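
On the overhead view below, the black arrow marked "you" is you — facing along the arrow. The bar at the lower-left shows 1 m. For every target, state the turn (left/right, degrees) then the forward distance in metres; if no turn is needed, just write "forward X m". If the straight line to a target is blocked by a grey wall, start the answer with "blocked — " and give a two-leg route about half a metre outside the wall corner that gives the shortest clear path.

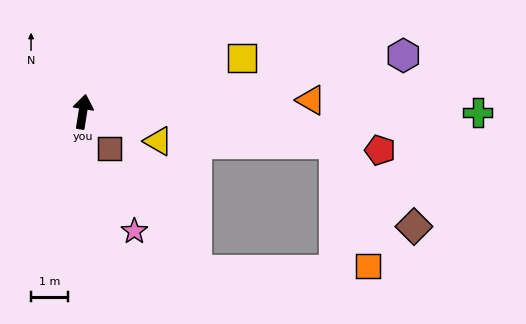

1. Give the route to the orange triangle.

turn right 78°, forward 6.2 m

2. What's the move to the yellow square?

turn right 62°, forward 4.5 m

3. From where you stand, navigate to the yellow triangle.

turn right 102°, forward 2.2 m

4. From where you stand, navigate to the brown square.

turn right 135°, forward 1.2 m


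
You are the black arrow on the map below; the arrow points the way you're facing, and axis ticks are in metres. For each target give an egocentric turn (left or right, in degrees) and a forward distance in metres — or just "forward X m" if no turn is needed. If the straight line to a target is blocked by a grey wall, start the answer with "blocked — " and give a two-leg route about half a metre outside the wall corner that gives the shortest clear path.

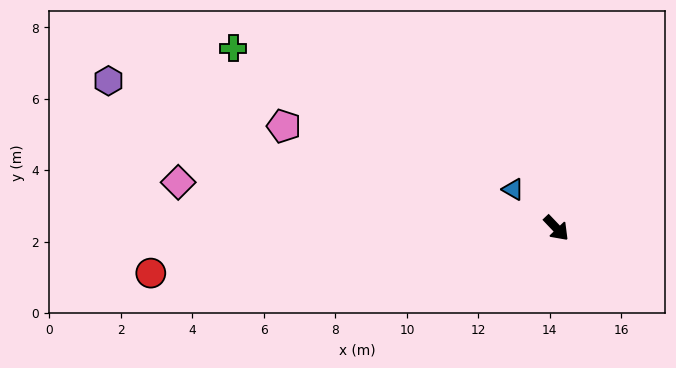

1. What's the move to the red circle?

turn right 127°, forward 11.4 m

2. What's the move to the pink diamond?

turn right 141°, forward 10.7 m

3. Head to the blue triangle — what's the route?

turn right 175°, forward 1.6 m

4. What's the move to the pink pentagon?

turn right 154°, forward 8.1 m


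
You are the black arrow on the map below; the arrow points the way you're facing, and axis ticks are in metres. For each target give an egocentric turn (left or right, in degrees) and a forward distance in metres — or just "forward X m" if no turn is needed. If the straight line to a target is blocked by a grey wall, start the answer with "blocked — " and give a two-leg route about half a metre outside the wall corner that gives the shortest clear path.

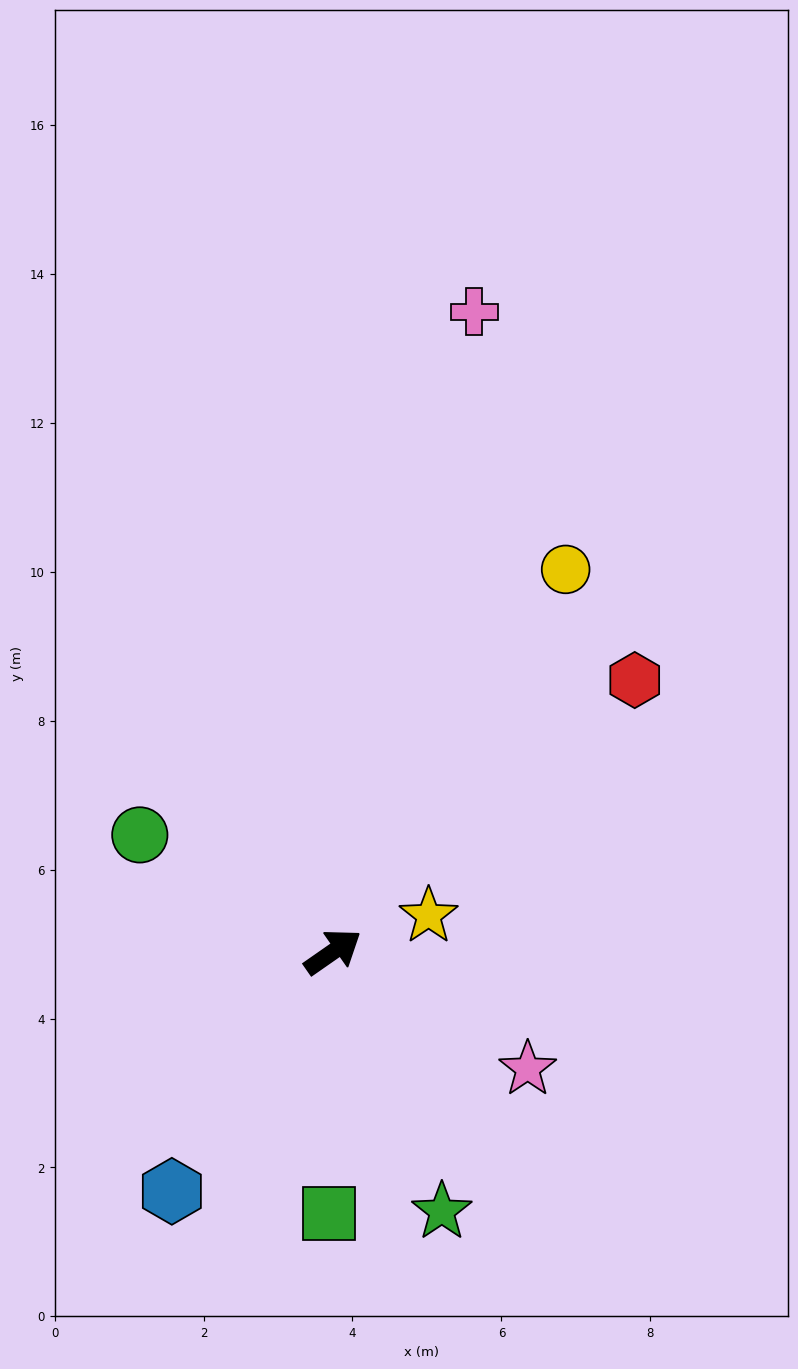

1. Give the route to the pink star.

turn right 66°, forward 3.1 m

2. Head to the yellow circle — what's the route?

turn left 24°, forward 6.0 m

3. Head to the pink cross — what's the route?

turn left 43°, forward 8.8 m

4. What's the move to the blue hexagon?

turn right 159°, forward 3.9 m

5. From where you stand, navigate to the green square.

turn right 126°, forward 3.5 m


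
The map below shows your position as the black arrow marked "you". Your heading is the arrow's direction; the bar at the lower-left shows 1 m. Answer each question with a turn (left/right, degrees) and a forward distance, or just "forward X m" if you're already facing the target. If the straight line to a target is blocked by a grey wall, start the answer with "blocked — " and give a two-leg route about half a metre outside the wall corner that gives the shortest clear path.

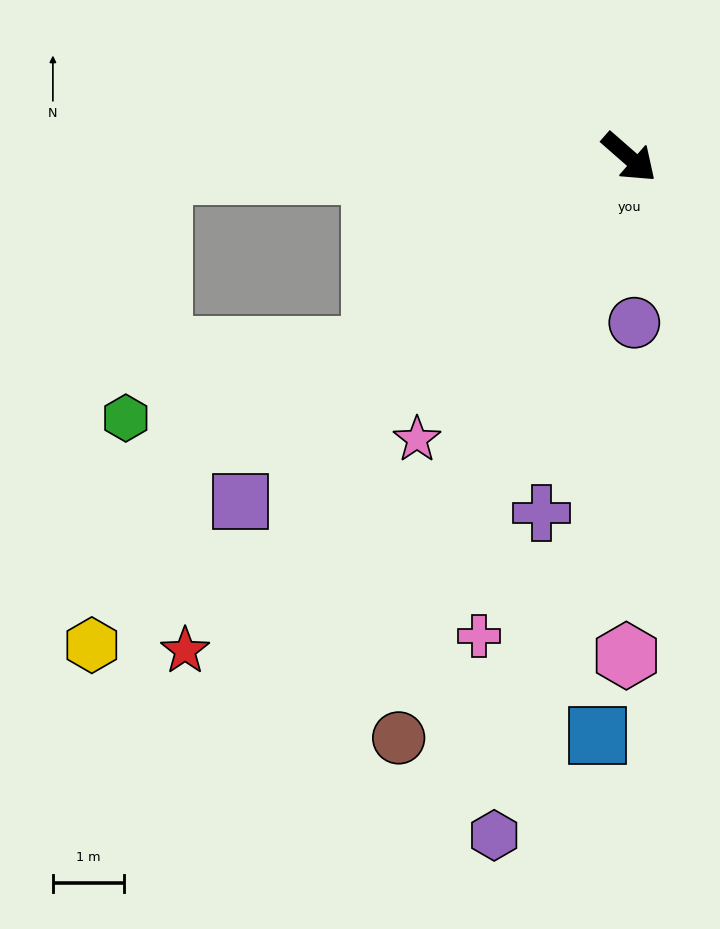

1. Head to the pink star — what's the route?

turn right 86°, forward 5.0 m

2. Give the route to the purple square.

turn right 97°, forward 7.3 m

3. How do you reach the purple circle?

turn right 47°, forward 2.3 m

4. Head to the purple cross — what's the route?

turn right 63°, forward 5.2 m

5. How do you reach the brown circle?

turn right 70°, forward 8.8 m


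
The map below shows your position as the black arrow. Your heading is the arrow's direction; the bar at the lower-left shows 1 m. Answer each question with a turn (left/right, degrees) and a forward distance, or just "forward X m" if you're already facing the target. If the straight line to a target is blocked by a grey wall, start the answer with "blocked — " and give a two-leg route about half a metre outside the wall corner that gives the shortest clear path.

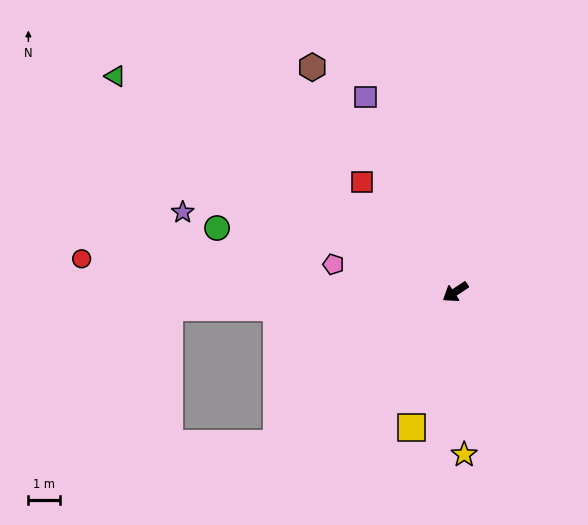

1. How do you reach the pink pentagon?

turn right 46°, forward 3.9 m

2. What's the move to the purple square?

turn right 99°, forward 6.7 m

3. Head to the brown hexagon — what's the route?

turn right 91°, forward 8.3 m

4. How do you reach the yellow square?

turn left 38°, forward 4.5 m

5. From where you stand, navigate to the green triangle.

turn right 66°, forward 12.6 m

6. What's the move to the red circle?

turn right 39°, forward 11.7 m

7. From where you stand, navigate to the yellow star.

turn left 59°, forward 5.1 m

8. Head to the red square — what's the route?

turn right 84°, forward 4.5 m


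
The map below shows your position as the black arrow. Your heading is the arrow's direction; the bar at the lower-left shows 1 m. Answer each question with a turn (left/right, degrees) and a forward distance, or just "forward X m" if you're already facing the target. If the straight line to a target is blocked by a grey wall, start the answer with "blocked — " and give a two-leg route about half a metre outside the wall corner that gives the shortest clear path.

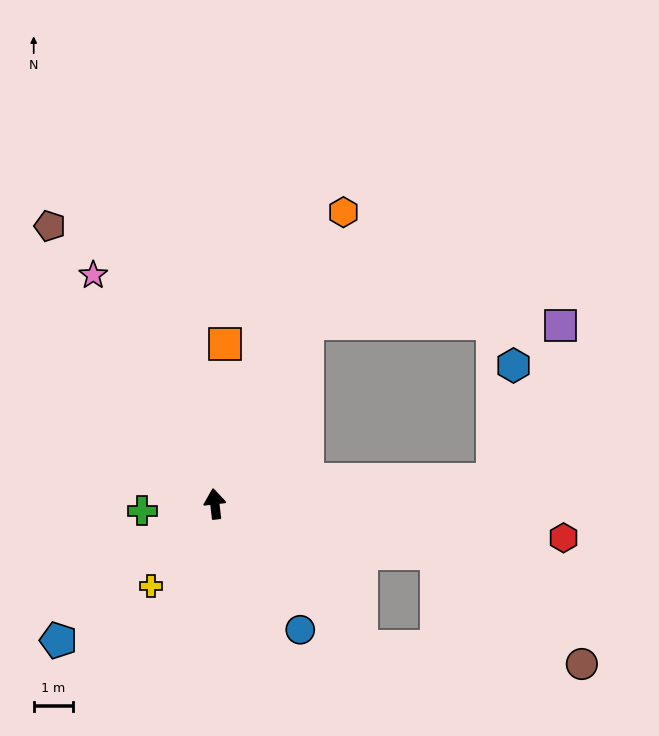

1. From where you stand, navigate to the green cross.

turn left 89°, forward 1.8 m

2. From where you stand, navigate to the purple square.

blocked — turn right 92°, forward 7.1 m, then turn left 62°, forward 4.3 m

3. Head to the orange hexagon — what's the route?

turn right 30°, forward 8.1 m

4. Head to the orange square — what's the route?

turn right 10°, forward 4.1 m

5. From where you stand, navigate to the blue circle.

turn right 152°, forward 3.9 m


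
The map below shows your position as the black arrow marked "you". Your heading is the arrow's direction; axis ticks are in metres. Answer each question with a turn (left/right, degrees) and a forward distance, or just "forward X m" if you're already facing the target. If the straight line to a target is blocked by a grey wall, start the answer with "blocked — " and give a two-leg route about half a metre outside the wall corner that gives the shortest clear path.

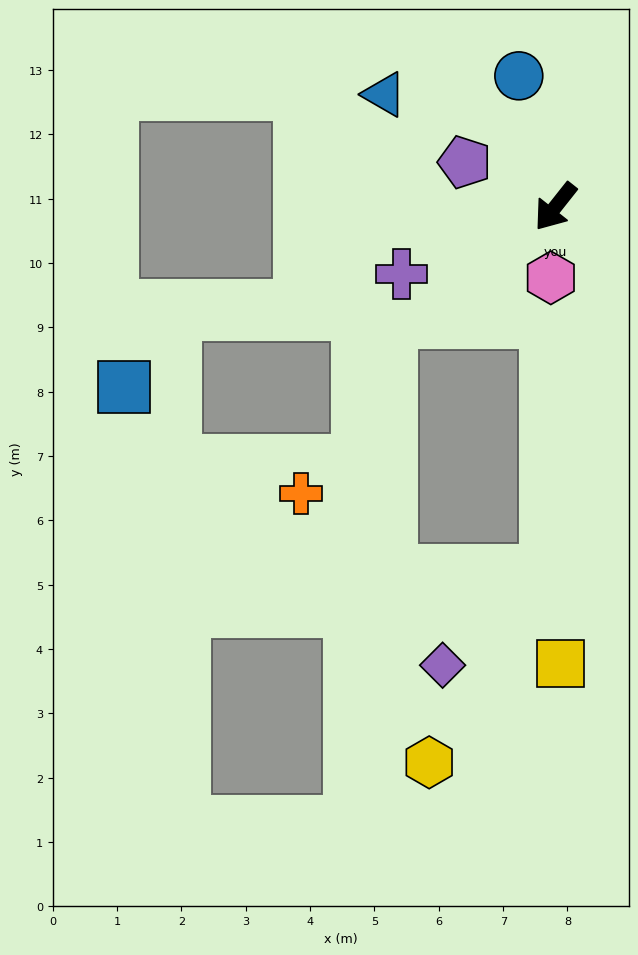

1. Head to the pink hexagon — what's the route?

turn left 35°, forward 1.1 m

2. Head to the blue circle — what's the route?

turn right 126°, forward 2.1 m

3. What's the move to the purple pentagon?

turn right 78°, forward 1.6 m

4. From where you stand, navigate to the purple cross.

turn right 28°, forward 2.6 m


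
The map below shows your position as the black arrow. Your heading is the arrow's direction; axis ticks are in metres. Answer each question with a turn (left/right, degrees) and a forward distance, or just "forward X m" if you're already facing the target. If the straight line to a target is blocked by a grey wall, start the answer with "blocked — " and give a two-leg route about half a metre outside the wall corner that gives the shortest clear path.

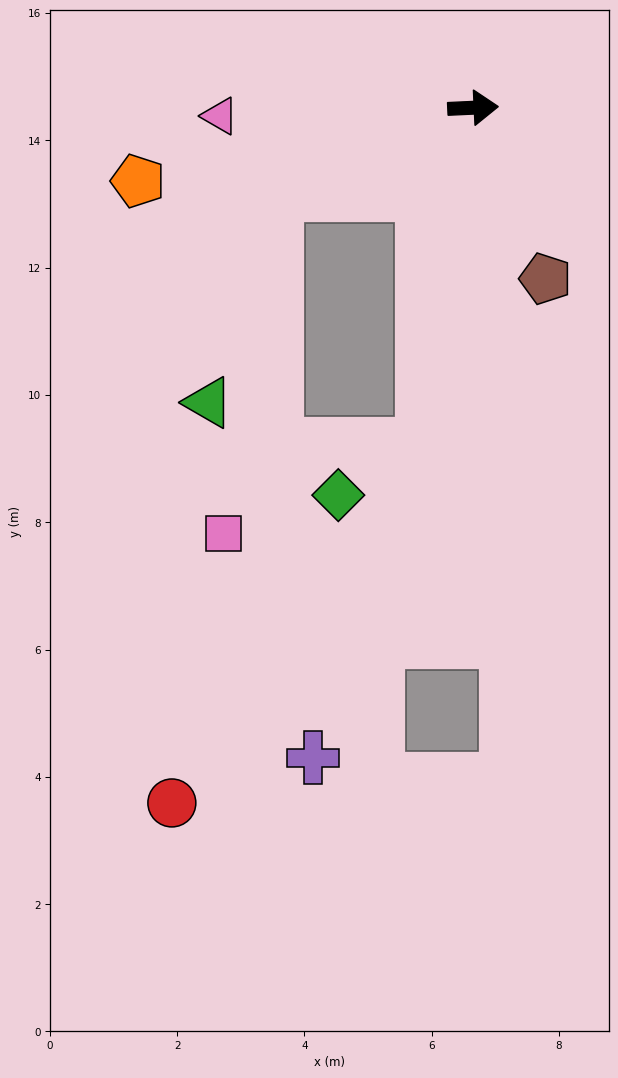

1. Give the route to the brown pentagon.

turn right 70°, forward 2.9 m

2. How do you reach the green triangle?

blocked — turn right 159°, forward 3.4 m, then turn left 48°, forward 3.4 m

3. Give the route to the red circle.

blocked — turn right 101°, forward 5.3 m, then turn right 27°, forward 6.9 m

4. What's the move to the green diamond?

blocked — turn right 101°, forward 5.3 m, then turn right 51°, forward 1.5 m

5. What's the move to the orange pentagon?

turn right 170°, forward 5.4 m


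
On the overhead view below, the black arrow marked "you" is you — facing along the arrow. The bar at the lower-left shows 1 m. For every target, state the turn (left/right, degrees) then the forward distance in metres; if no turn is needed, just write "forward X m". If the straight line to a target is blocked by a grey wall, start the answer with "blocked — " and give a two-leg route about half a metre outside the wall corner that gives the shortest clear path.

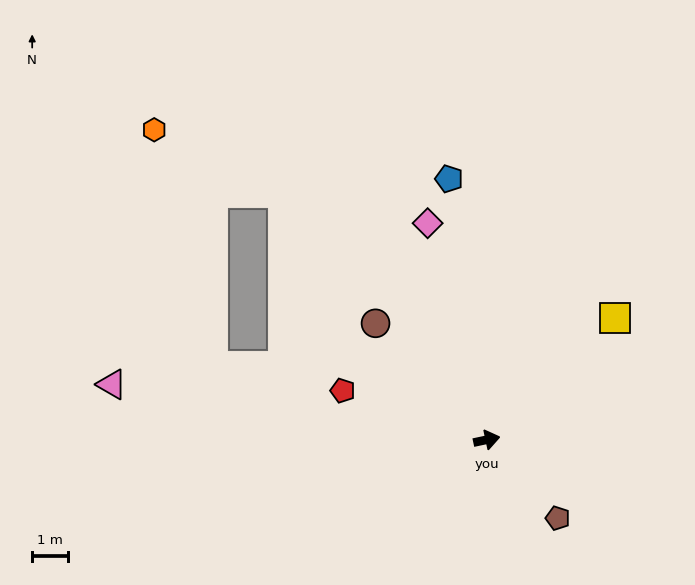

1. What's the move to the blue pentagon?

turn left 86°, forward 7.4 m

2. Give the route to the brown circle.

turn left 122°, forward 4.5 m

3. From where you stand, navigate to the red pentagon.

turn left 149°, forward 4.2 m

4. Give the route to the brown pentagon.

turn right 60°, forward 3.0 m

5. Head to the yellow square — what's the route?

turn left 31°, forward 4.9 m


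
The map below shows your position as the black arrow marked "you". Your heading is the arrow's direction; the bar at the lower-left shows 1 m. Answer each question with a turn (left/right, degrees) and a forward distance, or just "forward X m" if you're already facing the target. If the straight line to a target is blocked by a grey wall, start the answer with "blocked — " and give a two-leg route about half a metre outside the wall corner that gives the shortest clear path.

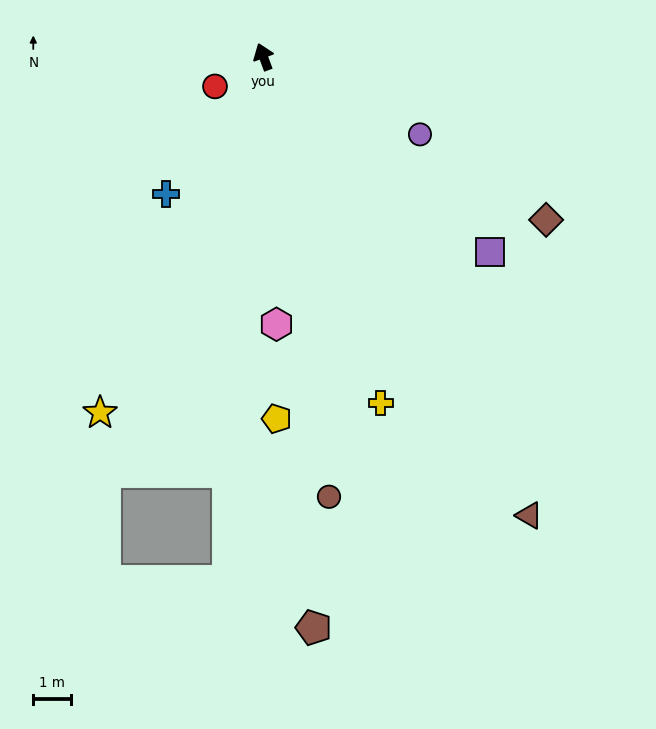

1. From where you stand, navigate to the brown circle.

turn left 168°, forward 11.9 m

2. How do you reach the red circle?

turn left 101°, forward 1.5 m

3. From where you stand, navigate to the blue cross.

turn left 124°, forward 4.5 m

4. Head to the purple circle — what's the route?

turn right 137°, forward 4.7 m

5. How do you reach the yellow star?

turn left 135°, forward 10.5 m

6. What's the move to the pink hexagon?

turn left 162°, forward 7.2 m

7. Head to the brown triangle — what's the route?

turn right 170°, forward 14.2 m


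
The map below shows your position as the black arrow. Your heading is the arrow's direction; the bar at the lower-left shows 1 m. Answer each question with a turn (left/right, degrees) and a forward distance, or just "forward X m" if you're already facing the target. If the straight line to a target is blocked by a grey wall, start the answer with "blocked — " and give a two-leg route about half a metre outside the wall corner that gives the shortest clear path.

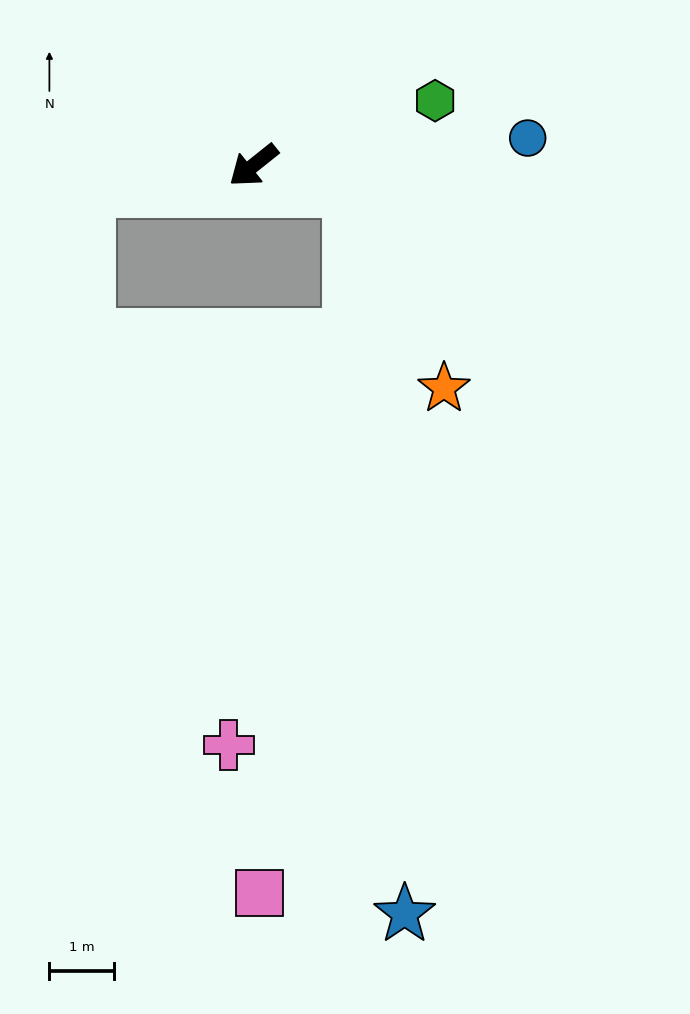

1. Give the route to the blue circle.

turn left 147°, forward 4.3 m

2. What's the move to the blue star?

blocked — turn left 127°, forward 1.5 m, then turn right 71°, forward 11.2 m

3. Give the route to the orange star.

blocked — turn left 127°, forward 1.5 m, then turn right 50°, forward 3.4 m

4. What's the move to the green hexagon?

turn left 161°, forward 3.0 m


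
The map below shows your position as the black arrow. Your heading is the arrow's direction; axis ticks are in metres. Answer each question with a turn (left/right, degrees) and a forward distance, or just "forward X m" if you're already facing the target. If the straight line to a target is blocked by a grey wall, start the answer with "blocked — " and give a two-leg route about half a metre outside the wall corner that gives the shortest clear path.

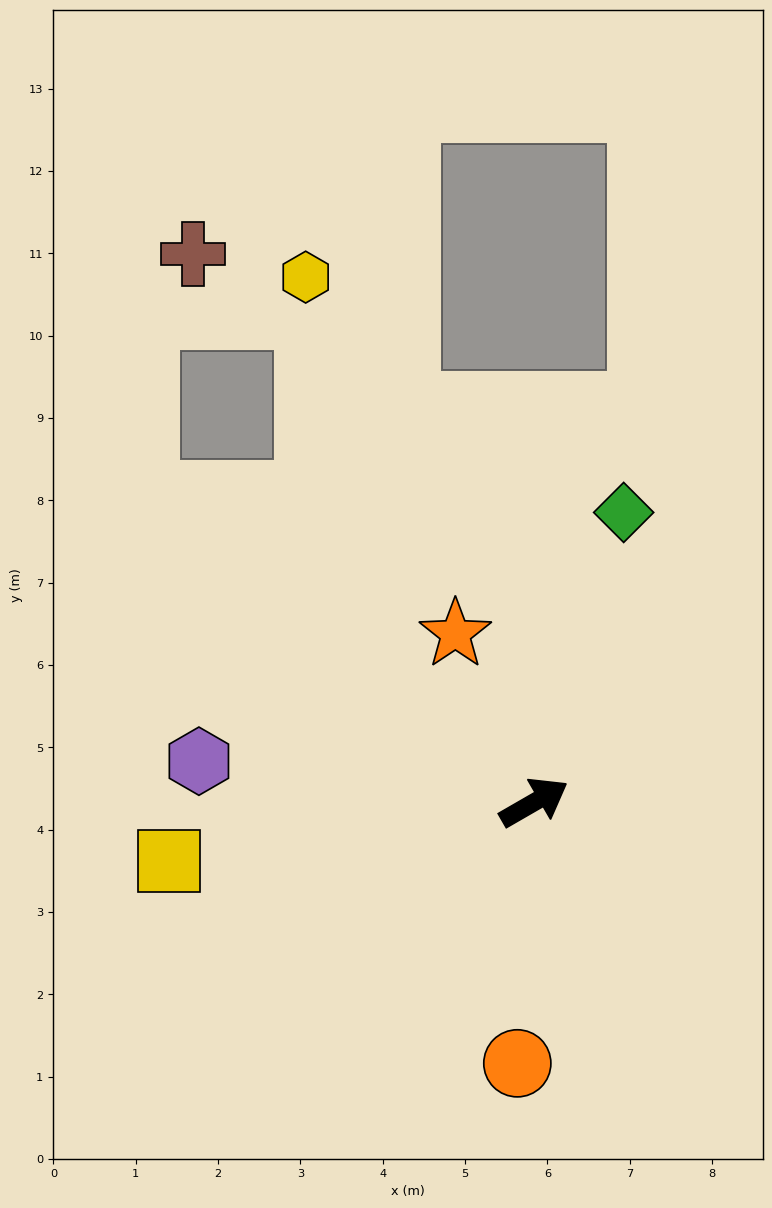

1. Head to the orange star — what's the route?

turn left 85°, forward 2.3 m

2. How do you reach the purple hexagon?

turn left 143°, forward 4.1 m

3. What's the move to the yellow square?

turn left 159°, forward 4.5 m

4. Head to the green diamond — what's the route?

turn left 43°, forward 3.7 m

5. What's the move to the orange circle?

turn right 124°, forward 3.2 m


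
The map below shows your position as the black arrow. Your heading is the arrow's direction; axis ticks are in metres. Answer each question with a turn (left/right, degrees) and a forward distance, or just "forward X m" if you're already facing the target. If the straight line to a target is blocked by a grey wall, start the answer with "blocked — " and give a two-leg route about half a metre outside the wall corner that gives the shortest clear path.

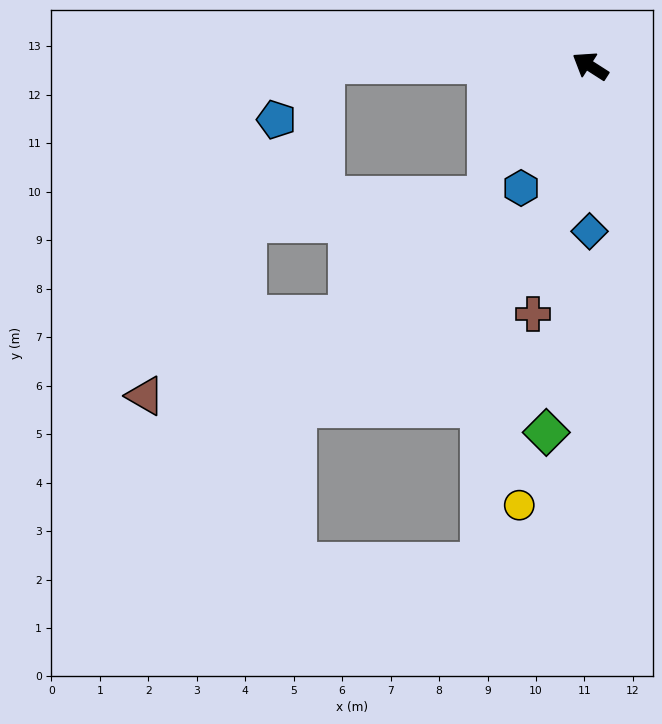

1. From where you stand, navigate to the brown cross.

turn left 110°, forward 5.2 m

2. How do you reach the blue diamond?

turn left 122°, forward 3.4 m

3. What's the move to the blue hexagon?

turn left 93°, forward 2.9 m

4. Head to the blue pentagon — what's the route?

blocked — turn left 32°, forward 5.5 m, then turn left 51°, forward 1.5 m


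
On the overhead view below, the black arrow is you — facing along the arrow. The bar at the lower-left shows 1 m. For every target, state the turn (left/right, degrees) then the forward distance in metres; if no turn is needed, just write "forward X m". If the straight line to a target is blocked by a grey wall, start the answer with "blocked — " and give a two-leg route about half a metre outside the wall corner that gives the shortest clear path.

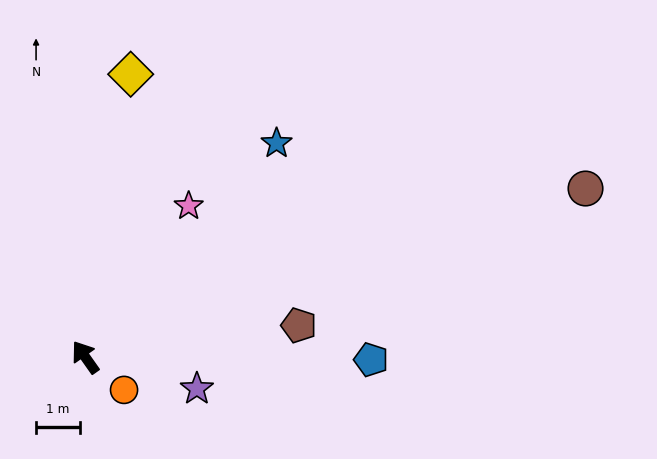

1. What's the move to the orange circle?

turn right 165°, forward 1.2 m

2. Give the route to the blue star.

turn right 77°, forward 6.5 m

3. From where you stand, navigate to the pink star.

turn right 70°, forward 4.2 m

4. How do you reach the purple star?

turn right 141°, forward 2.6 m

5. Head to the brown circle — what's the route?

turn right 107°, forward 12.0 m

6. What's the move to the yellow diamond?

turn right 44°, forward 6.5 m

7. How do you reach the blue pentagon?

turn right 126°, forward 6.5 m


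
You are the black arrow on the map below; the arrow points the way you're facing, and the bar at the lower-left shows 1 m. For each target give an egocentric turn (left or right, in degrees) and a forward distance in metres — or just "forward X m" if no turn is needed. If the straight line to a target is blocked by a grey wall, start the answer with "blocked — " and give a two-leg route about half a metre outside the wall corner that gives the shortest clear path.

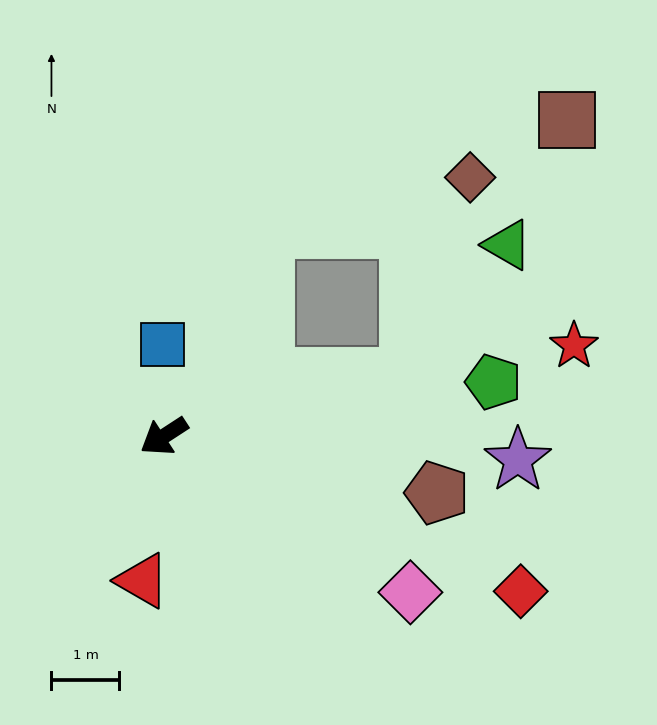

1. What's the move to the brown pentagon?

turn left 135°, forward 4.1 m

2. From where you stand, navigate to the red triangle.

turn left 49°, forward 2.1 m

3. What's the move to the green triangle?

blocked — turn left 161°, forward 3.7 m, then turn left 39°, forward 2.4 m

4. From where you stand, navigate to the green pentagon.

turn left 156°, forward 4.9 m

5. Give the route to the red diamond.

turn left 123°, forward 5.7 m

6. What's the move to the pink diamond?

turn left 115°, forward 4.3 m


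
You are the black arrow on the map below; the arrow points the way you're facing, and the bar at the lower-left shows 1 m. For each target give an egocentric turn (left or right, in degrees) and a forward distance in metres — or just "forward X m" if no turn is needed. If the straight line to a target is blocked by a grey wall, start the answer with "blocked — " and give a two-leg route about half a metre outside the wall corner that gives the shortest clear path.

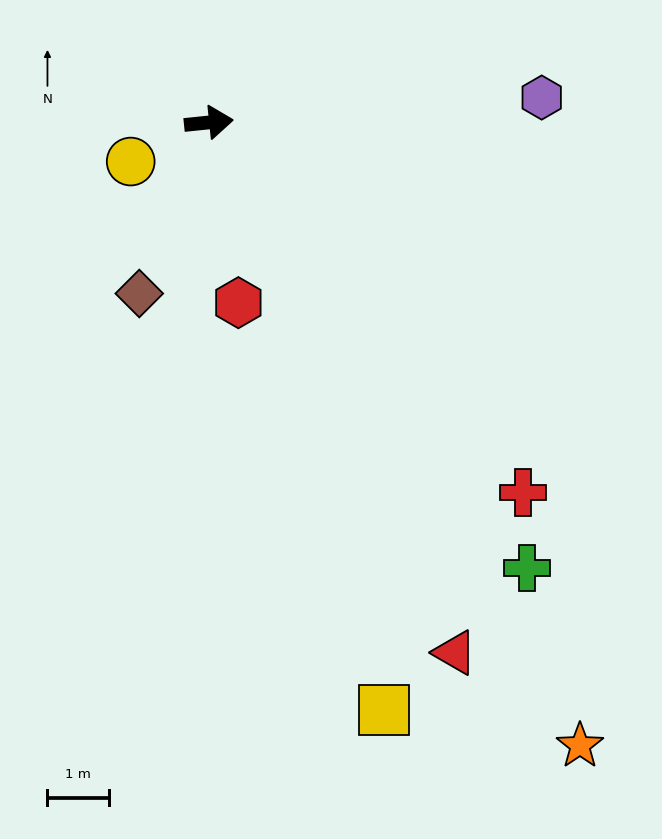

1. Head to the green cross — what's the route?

turn right 60°, forward 8.9 m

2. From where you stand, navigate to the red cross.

turn right 56°, forward 7.9 m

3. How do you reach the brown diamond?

turn right 118°, forward 3.0 m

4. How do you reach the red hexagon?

turn right 87°, forward 3.0 m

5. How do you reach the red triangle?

turn right 71°, forward 9.5 m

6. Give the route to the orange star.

turn right 65°, forward 11.8 m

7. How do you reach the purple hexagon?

forward 5.4 m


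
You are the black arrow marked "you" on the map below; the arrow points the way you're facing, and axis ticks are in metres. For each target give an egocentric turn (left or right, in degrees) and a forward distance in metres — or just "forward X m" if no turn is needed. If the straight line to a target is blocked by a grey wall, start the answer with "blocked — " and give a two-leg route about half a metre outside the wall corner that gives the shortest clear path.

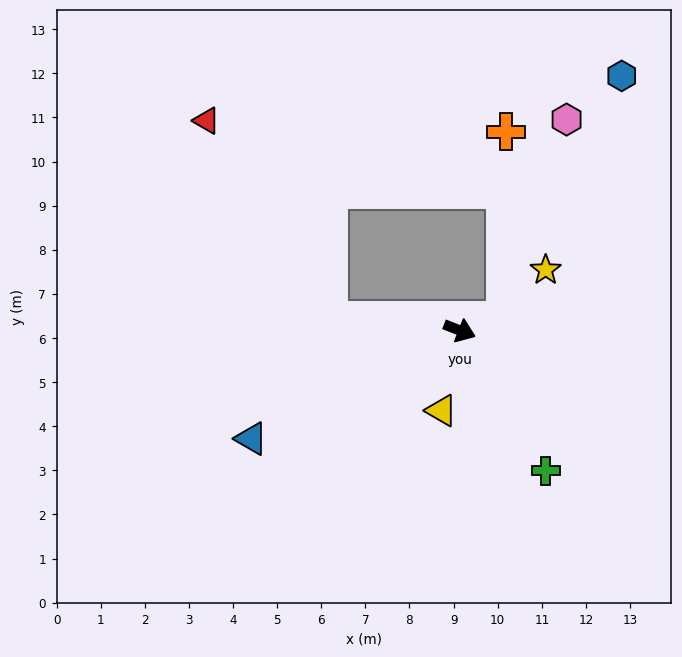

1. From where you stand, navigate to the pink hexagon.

blocked — turn left 35°, forward 1.1 m, then turn left 59°, forward 4.7 m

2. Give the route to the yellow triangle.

turn right 81°, forward 1.9 m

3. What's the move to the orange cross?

blocked — turn left 35°, forward 1.1 m, then turn left 76°, forward 4.3 m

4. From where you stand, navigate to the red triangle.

blocked — turn right 163°, forward 3.0 m, then turn right 54°, forward 5.3 m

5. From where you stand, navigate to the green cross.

turn right 37°, forward 3.7 m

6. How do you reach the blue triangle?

turn right 131°, forward 5.3 m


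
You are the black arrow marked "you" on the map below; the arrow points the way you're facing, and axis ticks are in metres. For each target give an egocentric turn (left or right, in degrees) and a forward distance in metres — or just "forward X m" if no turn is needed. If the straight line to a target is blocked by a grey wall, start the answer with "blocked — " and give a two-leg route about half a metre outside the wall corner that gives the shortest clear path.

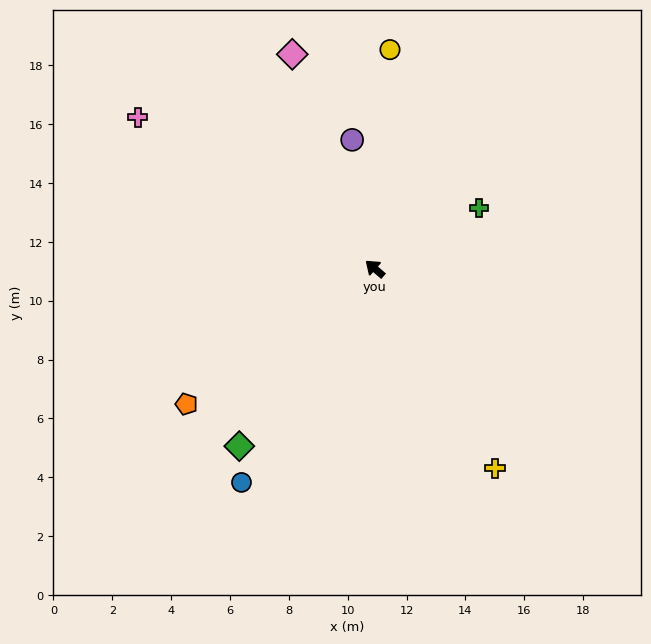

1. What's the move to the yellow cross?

turn left 162°, forward 7.9 m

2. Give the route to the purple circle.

turn right 39°, forward 4.4 m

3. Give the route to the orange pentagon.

turn left 77°, forward 7.9 m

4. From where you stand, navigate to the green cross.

turn right 109°, forward 4.1 m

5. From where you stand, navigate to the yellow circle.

turn right 53°, forward 7.5 m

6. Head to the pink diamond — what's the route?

turn right 28°, forward 7.8 m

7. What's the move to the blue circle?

turn left 99°, forward 8.6 m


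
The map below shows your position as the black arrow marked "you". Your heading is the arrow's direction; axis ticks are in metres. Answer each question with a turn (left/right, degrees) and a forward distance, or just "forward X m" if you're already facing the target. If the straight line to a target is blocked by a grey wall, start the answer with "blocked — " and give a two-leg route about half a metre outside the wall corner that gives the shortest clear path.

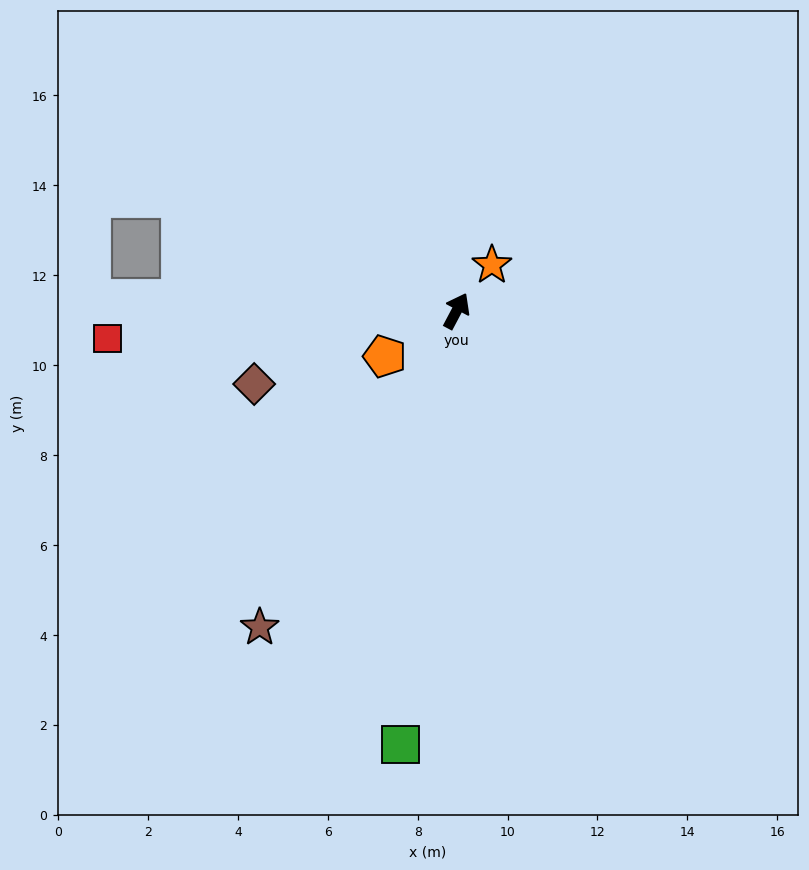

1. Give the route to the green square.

turn right 159°, forward 9.7 m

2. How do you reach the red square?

turn left 122°, forward 7.8 m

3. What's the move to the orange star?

turn right 10°, forward 1.3 m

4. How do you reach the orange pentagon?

turn left 150°, forward 1.9 m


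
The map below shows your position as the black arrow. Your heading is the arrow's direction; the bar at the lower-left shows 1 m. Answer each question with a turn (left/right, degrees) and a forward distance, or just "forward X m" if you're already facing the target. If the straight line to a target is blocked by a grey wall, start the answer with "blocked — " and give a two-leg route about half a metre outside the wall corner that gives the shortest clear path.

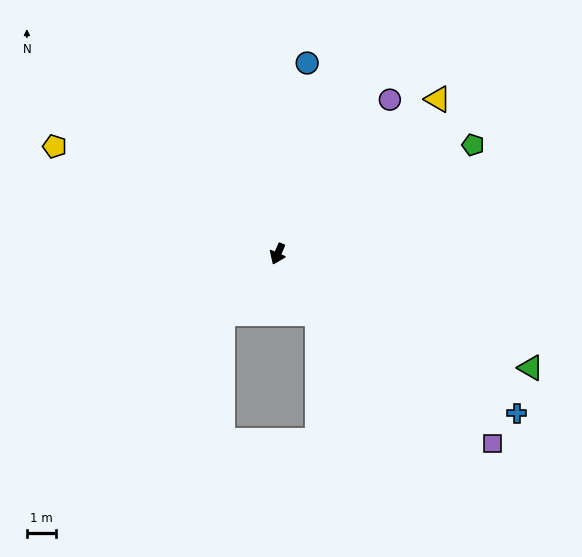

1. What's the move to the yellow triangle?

turn left 158°, forward 7.6 m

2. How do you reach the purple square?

turn left 72°, forward 9.8 m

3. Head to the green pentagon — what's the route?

turn left 143°, forward 7.7 m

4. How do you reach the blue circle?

turn right 165°, forward 6.6 m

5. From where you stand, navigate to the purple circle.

turn left 168°, forward 6.5 m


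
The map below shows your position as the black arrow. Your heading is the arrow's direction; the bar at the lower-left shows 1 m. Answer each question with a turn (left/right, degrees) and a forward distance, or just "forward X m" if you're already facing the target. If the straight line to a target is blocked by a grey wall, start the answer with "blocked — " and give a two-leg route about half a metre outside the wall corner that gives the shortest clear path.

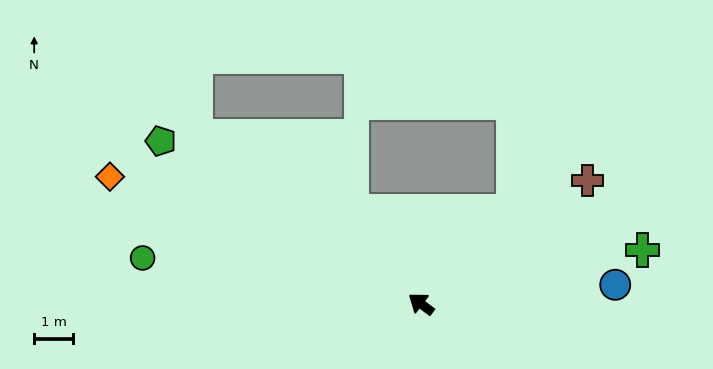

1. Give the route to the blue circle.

turn right 137°, forward 5.0 m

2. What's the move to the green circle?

turn left 28°, forward 7.2 m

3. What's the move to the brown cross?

turn right 106°, forward 5.3 m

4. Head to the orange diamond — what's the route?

turn left 15°, forward 8.6 m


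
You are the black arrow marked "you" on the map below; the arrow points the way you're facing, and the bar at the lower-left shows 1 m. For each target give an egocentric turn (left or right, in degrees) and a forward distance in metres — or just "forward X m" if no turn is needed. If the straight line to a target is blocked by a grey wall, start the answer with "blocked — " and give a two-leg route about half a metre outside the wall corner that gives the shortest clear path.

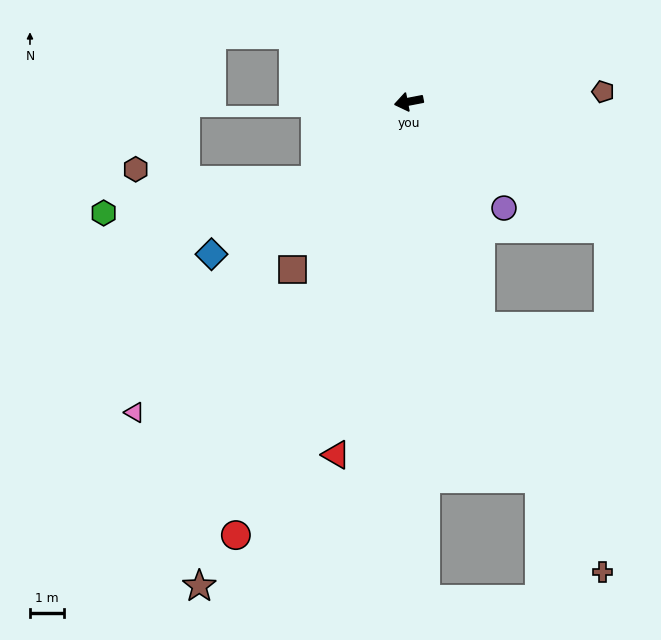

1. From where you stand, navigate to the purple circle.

turn left 121°, forward 4.2 m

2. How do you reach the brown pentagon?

turn left 172°, forward 5.8 m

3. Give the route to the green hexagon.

blocked — turn left 29°, forward 3.6 m, then turn right 31°, forward 6.4 m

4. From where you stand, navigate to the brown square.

turn left 44°, forward 6.1 m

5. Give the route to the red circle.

turn left 57°, forward 13.9 m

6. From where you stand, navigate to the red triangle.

turn left 67°, forward 10.7 m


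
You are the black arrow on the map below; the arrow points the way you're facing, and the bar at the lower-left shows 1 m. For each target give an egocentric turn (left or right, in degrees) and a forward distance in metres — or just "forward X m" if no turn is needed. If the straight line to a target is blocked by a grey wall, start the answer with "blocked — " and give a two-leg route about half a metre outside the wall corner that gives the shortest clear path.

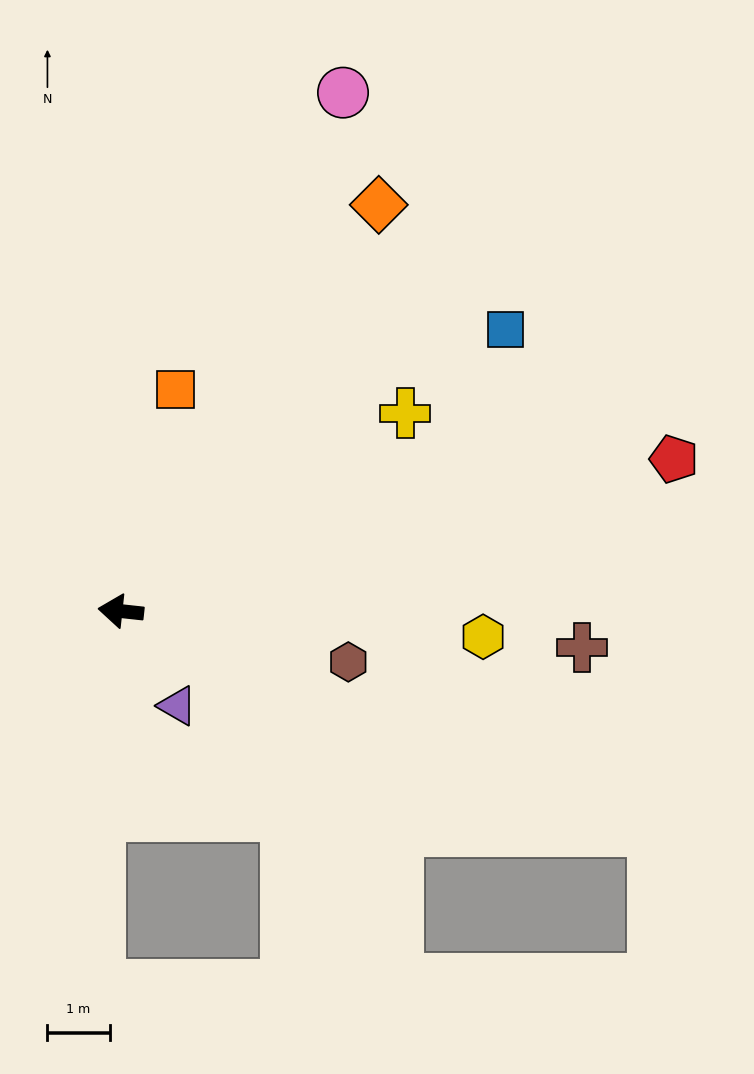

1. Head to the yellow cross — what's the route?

turn right 139°, forward 5.6 m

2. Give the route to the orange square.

turn right 98°, forward 3.7 m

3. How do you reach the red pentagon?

turn right 158°, forward 9.2 m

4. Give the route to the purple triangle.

turn left 127°, forward 1.8 m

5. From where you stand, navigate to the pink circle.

turn right 107°, forward 9.1 m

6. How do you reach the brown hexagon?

turn left 174°, forward 3.7 m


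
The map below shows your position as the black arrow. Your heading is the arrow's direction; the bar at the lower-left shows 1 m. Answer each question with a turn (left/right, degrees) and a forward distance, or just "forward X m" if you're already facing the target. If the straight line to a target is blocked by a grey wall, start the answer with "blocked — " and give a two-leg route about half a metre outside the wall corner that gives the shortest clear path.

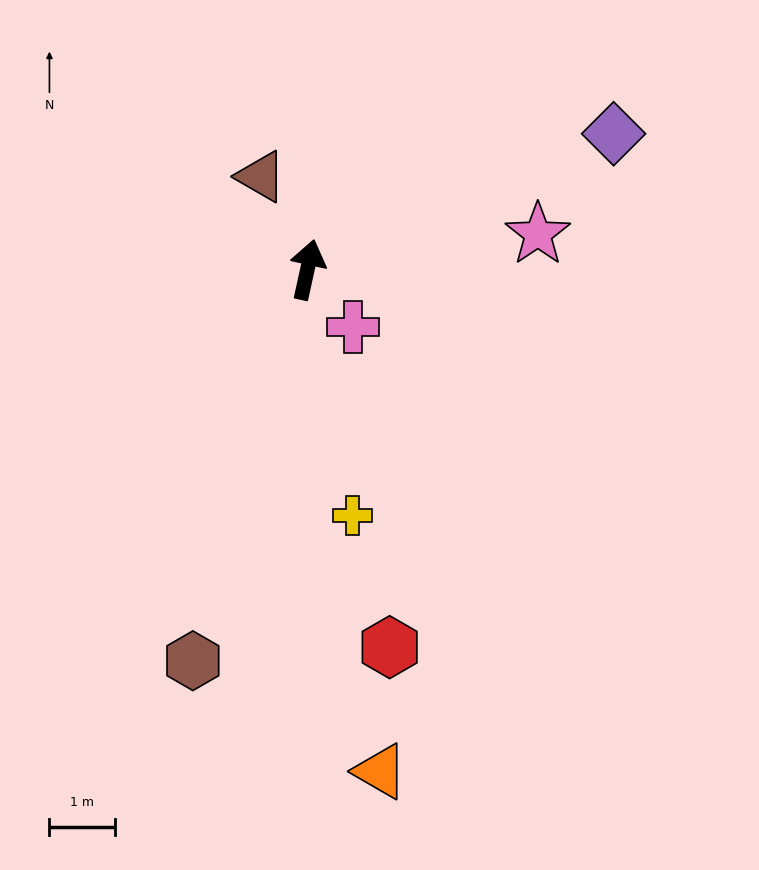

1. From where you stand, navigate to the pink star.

turn right 69°, forward 3.5 m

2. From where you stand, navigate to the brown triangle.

turn left 39°, forward 1.6 m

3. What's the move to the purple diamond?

turn right 54°, forward 5.1 m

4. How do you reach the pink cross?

turn right 129°, forward 1.1 m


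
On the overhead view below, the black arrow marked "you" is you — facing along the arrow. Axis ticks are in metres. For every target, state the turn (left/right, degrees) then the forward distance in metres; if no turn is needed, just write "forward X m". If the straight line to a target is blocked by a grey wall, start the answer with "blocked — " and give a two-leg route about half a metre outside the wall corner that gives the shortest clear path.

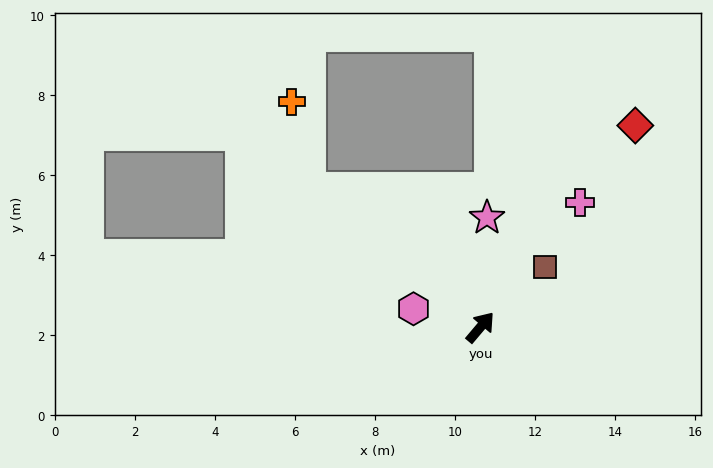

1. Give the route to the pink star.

turn left 37°, forward 2.7 m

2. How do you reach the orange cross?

blocked — turn left 91°, forward 5.5 m, then turn right 40°, forward 2.2 m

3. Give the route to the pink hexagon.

turn left 115°, forward 1.7 m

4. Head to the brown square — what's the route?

turn right 7°, forward 2.2 m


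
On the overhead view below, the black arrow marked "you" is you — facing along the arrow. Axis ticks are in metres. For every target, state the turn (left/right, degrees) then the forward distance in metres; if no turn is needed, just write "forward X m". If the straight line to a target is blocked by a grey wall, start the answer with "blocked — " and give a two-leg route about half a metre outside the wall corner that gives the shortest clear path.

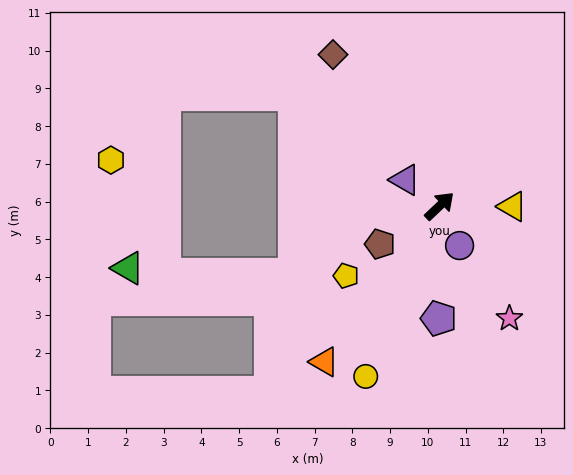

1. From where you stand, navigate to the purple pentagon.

turn right 134°, forward 3.0 m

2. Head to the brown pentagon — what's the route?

turn left 169°, forward 1.9 m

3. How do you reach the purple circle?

turn right 107°, forward 1.2 m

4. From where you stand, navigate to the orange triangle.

turn right 170°, forward 5.1 m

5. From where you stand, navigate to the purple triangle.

turn left 99°, forward 1.1 m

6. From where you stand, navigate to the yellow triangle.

turn right 44°, forward 1.9 m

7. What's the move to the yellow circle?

turn right 157°, forward 4.9 m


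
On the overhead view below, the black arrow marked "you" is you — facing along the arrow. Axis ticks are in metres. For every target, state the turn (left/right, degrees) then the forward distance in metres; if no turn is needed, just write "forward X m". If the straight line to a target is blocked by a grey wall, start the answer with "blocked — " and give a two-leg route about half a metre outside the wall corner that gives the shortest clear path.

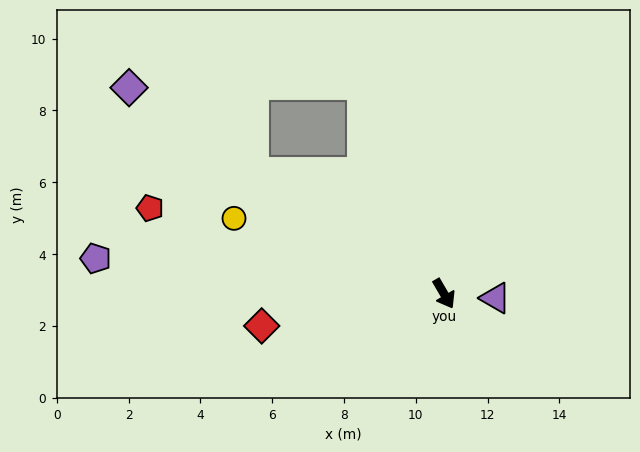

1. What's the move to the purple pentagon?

turn right 126°, forward 9.8 m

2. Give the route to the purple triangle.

turn left 55°, forward 1.4 m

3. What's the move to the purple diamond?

turn right 153°, forward 10.5 m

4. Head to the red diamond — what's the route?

turn right 110°, forward 5.2 m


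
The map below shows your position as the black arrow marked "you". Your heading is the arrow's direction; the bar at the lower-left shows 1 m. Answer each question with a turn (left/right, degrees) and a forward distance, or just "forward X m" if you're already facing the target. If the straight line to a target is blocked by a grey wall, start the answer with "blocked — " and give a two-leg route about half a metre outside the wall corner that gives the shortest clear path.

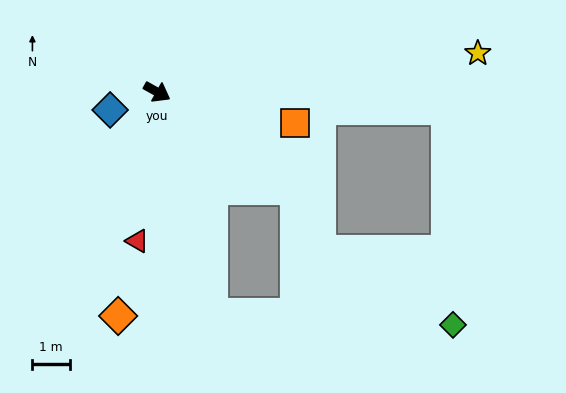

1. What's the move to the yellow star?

turn left 36°, forward 8.6 m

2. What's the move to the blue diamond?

turn right 130°, forward 1.3 m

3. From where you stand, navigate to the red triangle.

turn right 68°, forward 4.0 m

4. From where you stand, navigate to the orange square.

turn left 16°, forward 3.7 m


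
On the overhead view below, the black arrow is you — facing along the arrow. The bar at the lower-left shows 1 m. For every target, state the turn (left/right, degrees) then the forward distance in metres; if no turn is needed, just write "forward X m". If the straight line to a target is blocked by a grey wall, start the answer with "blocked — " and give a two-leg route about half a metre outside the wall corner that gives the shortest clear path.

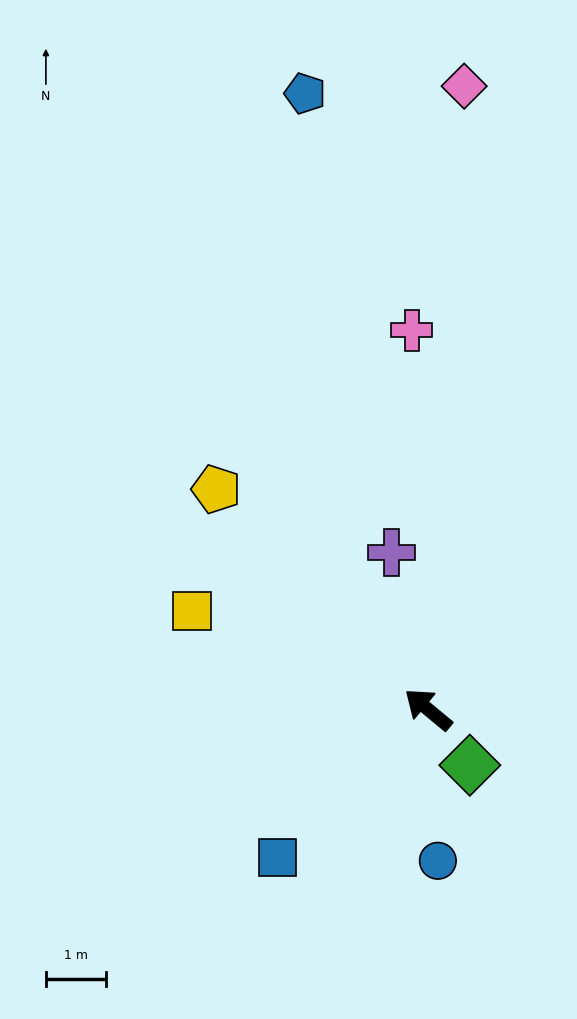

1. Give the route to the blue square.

turn left 84°, forward 3.5 m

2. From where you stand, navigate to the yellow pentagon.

turn right 6°, forward 5.1 m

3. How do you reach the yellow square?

turn left 17°, forward 4.3 m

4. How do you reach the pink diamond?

turn right 54°, forward 10.4 m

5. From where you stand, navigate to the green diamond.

turn left 166°, forward 1.2 m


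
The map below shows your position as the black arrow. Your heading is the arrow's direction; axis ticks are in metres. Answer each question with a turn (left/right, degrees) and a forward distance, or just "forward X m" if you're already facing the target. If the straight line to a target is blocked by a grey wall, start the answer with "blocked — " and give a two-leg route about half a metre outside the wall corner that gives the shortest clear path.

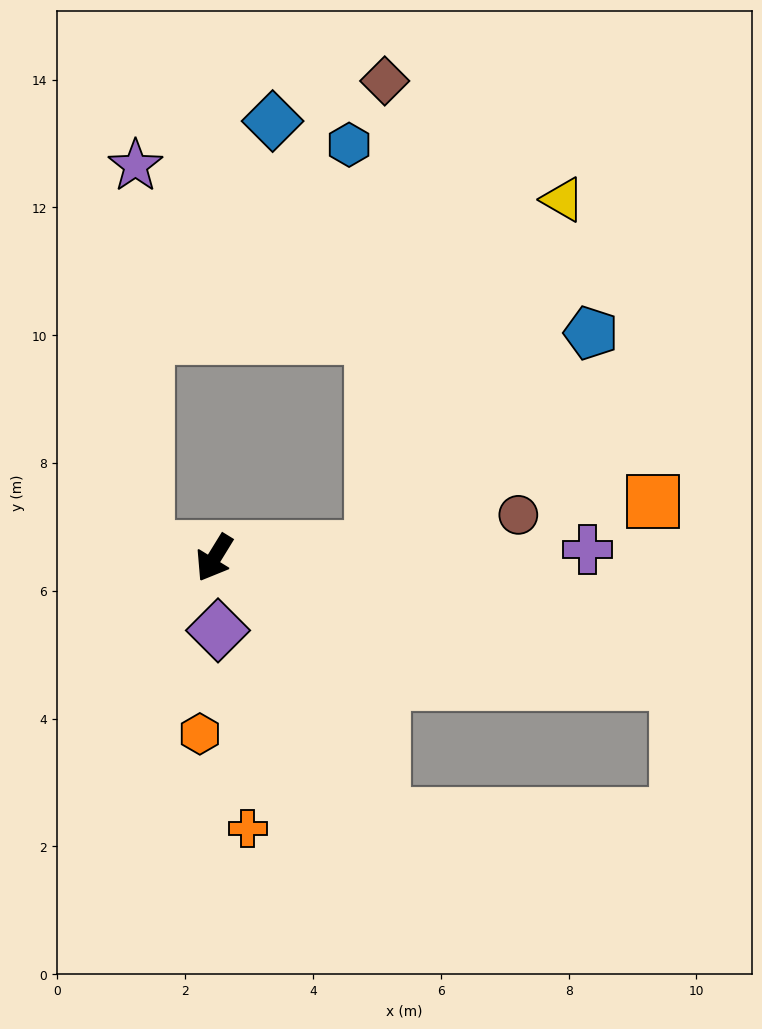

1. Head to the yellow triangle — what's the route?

blocked — turn left 125°, forward 2.5 m, then turn left 58°, forward 6.2 m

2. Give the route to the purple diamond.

turn left 34°, forward 1.1 m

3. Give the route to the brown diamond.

blocked — turn left 125°, forward 2.5 m, then turn left 85°, forward 7.3 m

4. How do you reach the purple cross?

turn left 123°, forward 5.8 m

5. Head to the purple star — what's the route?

blocked — turn right 67°, forward 1.1 m, then turn right 80°, forward 6.0 m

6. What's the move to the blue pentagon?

blocked — turn left 125°, forward 2.5 m, then turn left 41°, forward 4.8 m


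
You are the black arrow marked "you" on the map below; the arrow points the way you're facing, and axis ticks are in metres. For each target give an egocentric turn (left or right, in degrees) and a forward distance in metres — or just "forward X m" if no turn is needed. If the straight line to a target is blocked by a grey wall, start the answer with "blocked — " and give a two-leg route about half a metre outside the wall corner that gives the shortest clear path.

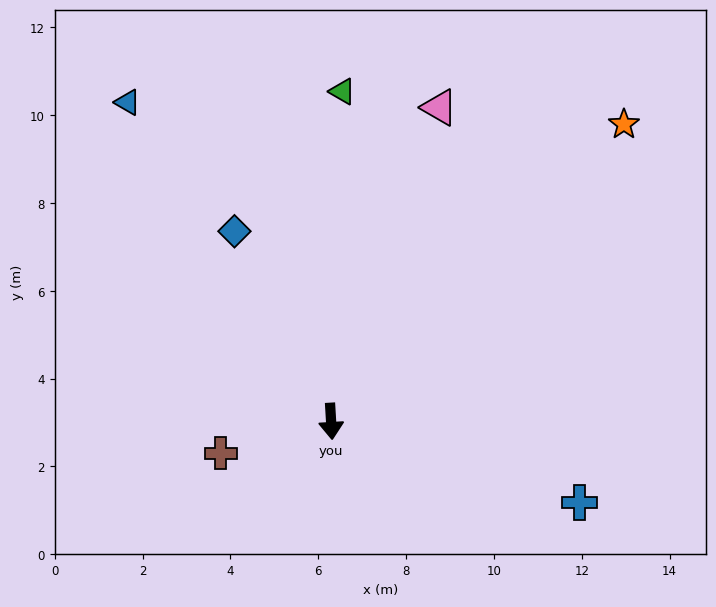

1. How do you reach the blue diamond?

turn right 156°, forward 4.9 m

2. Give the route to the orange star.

turn left 132°, forward 9.5 m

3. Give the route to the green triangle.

turn left 175°, forward 7.5 m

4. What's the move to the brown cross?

turn right 77°, forward 2.6 m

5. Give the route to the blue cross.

turn left 69°, forward 6.0 m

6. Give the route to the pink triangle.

turn left 158°, forward 7.6 m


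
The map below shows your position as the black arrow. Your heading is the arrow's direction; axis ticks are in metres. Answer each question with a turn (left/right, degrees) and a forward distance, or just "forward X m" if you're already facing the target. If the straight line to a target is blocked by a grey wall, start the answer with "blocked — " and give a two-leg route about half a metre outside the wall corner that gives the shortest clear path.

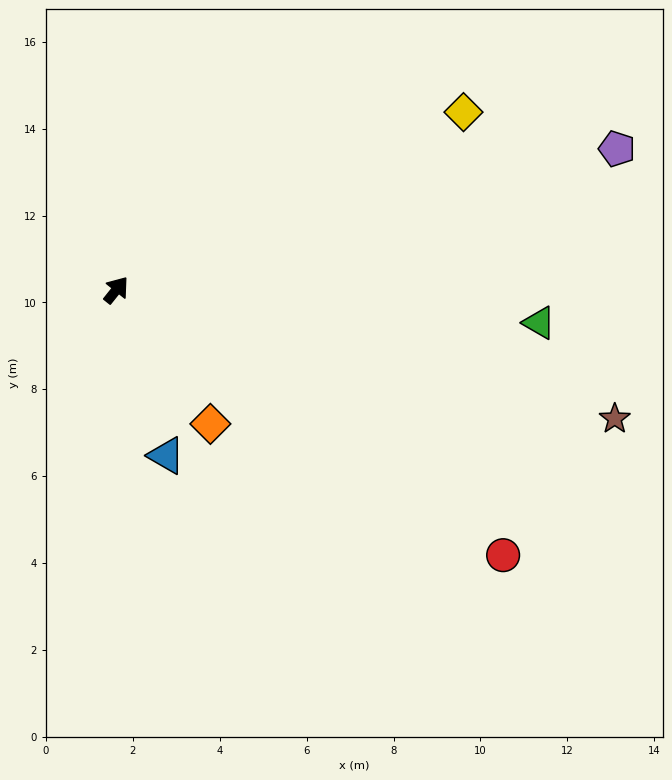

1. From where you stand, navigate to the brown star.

turn right 66°, forward 11.9 m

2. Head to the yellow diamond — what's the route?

turn right 24°, forward 9.0 m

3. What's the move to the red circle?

turn right 86°, forward 10.8 m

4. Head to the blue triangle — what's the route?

turn right 125°, forward 4.0 m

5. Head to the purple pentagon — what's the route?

turn right 36°, forward 12.0 m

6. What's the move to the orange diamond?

turn right 106°, forward 3.8 m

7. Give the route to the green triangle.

turn right 56°, forward 9.8 m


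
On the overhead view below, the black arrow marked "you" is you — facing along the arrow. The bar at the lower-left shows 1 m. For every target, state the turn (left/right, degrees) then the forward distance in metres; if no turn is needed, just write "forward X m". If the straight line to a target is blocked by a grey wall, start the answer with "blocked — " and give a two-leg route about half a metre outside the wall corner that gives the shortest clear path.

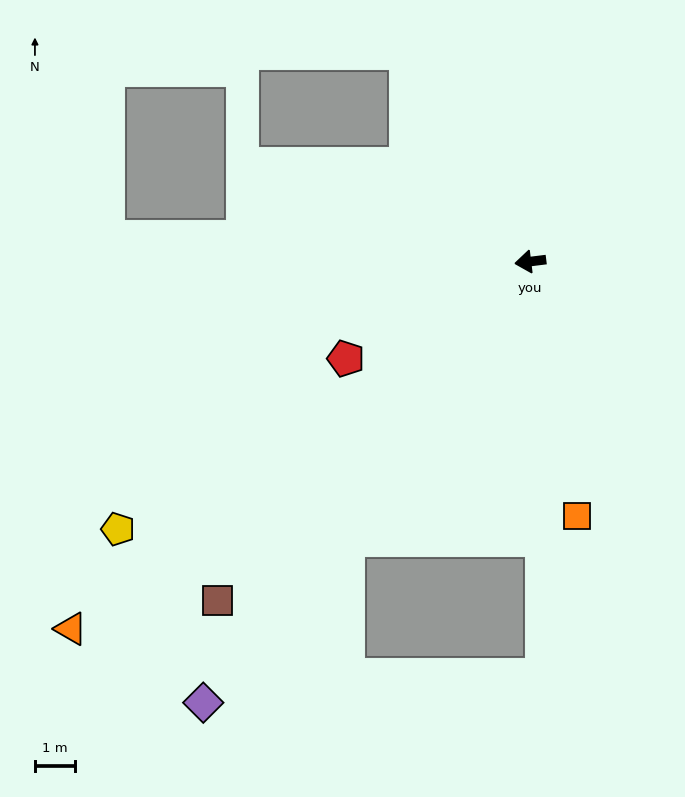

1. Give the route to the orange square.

turn left 93°, forward 6.4 m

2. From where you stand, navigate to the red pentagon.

turn left 21°, forward 5.1 m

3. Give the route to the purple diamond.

turn left 46°, forward 13.5 m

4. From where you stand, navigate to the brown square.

turn left 40°, forward 11.4 m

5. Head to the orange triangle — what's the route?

turn left 32°, forward 14.5 m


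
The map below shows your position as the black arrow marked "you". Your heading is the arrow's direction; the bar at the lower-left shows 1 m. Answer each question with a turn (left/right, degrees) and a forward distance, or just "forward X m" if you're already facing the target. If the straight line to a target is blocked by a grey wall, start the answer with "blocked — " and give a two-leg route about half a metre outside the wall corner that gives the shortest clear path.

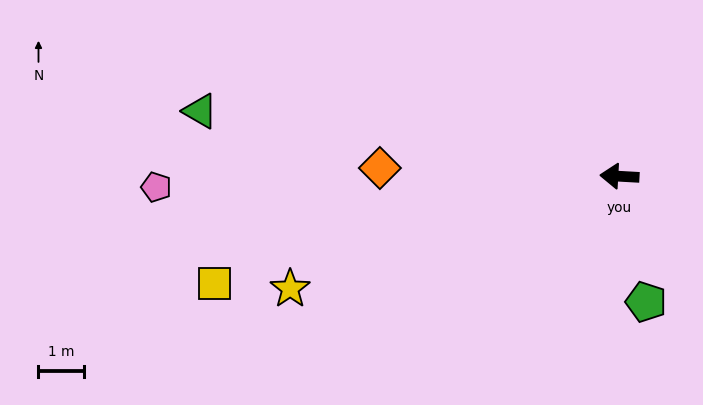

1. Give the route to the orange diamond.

forward 5.2 m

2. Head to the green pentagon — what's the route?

turn left 105°, forward 2.8 m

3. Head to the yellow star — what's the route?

turn left 22°, forward 7.6 m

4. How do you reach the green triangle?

turn right 6°, forward 9.2 m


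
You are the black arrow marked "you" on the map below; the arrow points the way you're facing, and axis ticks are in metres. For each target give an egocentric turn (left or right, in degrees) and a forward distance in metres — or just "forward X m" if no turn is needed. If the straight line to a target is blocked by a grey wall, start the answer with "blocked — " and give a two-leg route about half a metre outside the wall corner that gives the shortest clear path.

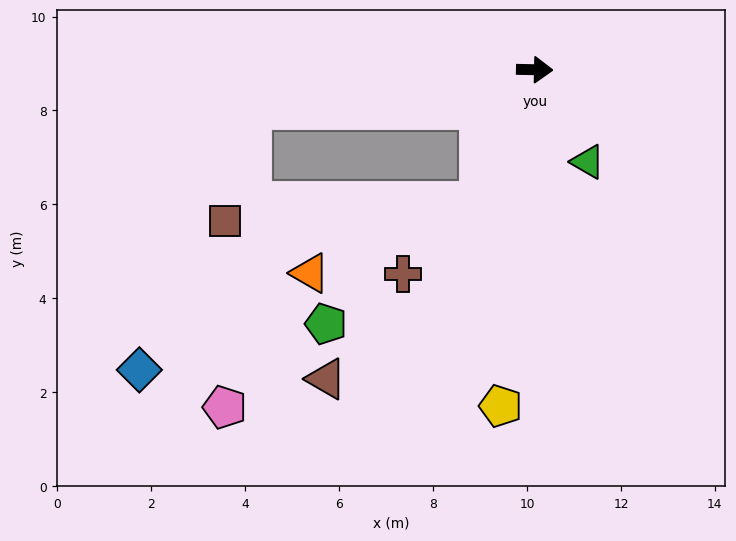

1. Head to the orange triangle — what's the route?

blocked — turn right 112°, forward 3.0 m, then turn right 44°, forward 3.9 m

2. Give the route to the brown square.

blocked — turn right 112°, forward 3.0 m, then turn right 62°, forward 5.4 m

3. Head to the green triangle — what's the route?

turn right 59°, forward 2.3 m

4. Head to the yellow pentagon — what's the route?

turn right 95°, forward 7.2 m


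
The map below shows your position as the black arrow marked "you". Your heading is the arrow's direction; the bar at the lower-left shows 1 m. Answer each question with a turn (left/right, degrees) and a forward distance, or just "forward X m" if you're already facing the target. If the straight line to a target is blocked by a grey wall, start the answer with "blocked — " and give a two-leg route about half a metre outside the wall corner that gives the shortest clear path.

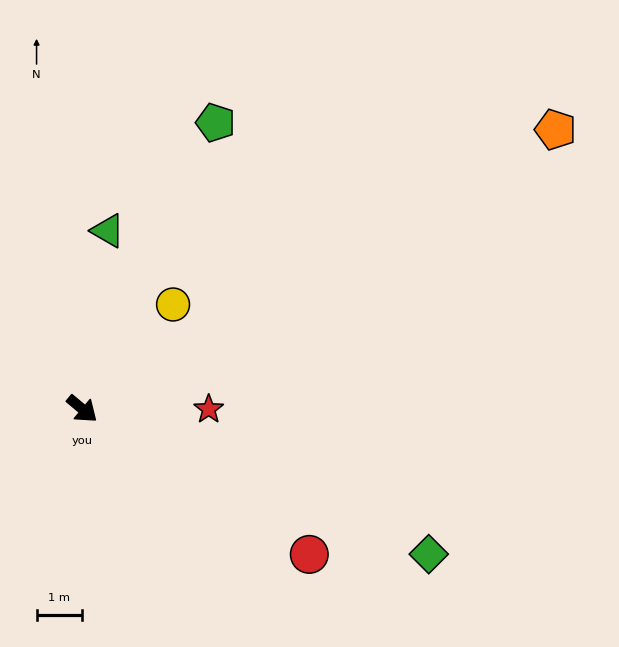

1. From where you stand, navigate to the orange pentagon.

turn left 70°, forward 12.0 m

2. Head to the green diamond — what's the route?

turn left 17°, forward 8.2 m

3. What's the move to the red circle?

turn left 7°, forward 5.9 m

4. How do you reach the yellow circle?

turn left 89°, forward 3.0 m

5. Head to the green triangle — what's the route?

turn left 122°, forward 3.9 m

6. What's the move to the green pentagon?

turn left 105°, forward 6.9 m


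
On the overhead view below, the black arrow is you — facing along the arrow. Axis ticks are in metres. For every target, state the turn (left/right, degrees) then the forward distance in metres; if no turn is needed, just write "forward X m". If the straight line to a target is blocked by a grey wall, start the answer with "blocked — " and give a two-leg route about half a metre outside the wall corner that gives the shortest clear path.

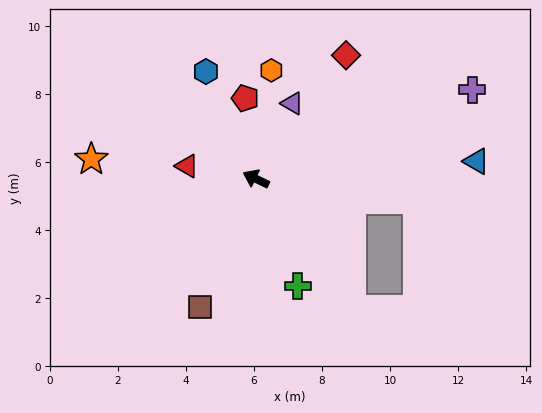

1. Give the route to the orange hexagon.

turn right 72°, forward 3.2 m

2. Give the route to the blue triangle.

turn right 150°, forward 6.5 m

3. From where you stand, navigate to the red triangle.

turn left 15°, forward 2.1 m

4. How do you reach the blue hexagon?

turn right 39°, forward 3.5 m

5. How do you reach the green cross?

turn left 137°, forward 3.4 m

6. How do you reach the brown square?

turn left 92°, forward 4.1 m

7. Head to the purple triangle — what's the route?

turn right 90°, forward 2.5 m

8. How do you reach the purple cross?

turn right 132°, forward 6.9 m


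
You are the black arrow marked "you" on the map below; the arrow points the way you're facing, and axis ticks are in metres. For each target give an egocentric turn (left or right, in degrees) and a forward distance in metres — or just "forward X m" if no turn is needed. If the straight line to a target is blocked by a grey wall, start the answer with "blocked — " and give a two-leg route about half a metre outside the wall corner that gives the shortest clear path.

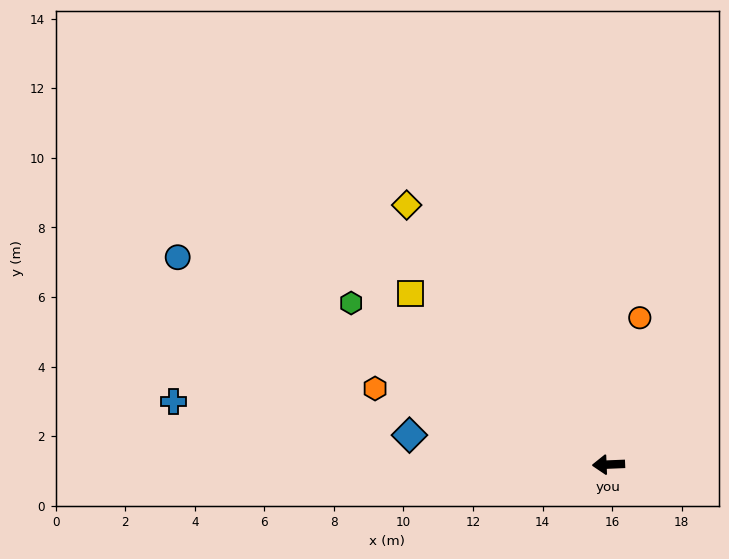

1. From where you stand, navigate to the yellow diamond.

turn right 55°, forward 9.4 m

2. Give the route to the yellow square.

turn right 43°, forward 7.5 m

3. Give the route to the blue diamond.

turn right 11°, forward 5.8 m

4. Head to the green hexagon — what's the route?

turn right 34°, forward 8.7 m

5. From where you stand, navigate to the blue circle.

turn right 28°, forward 13.7 m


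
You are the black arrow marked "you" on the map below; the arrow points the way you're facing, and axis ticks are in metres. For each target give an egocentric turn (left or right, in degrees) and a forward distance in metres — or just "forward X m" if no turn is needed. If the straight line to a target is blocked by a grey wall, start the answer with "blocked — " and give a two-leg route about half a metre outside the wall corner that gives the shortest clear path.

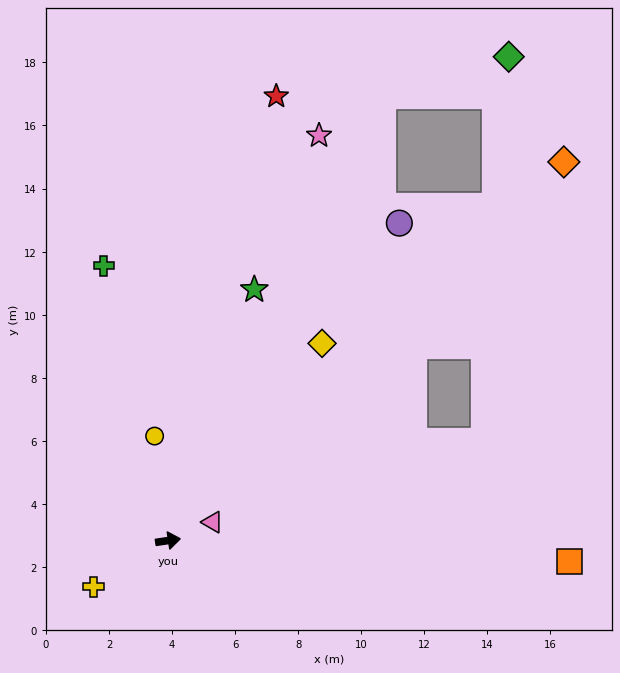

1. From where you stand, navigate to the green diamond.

blocked — turn left 37°, forward 14.8 m, then turn left 39°, forward 4.8 m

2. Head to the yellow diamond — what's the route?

turn left 44°, forward 7.9 m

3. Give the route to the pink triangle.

turn left 14°, forward 1.5 m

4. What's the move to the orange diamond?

turn left 35°, forward 17.4 m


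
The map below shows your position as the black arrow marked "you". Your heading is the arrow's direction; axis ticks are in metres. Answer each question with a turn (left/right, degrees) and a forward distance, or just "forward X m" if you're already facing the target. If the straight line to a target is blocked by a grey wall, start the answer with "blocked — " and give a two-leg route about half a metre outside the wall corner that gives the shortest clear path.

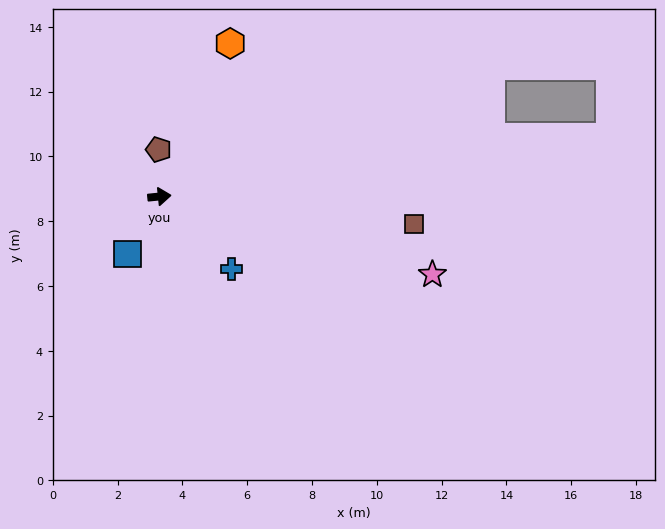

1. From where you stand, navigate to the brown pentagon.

turn left 85°, forward 1.4 m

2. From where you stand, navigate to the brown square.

turn right 12°, forward 7.9 m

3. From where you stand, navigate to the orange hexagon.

turn left 59°, forward 5.2 m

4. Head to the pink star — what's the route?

turn right 22°, forward 8.8 m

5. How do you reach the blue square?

turn right 125°, forward 2.0 m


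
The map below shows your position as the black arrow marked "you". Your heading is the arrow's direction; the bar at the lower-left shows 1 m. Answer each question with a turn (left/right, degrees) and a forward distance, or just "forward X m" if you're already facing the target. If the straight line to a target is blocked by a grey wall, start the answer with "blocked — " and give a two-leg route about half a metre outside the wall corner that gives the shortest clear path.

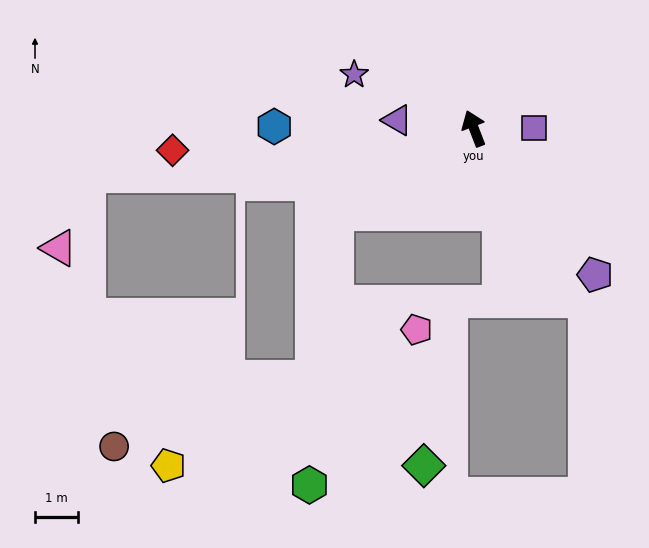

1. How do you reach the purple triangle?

turn left 63°, forward 1.8 m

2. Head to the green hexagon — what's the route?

blocked — turn left 100°, forward 3.8 m, then turn left 53°, forward 6.4 m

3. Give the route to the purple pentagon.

turn right 161°, forward 4.4 m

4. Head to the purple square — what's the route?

turn right 111°, forward 1.4 m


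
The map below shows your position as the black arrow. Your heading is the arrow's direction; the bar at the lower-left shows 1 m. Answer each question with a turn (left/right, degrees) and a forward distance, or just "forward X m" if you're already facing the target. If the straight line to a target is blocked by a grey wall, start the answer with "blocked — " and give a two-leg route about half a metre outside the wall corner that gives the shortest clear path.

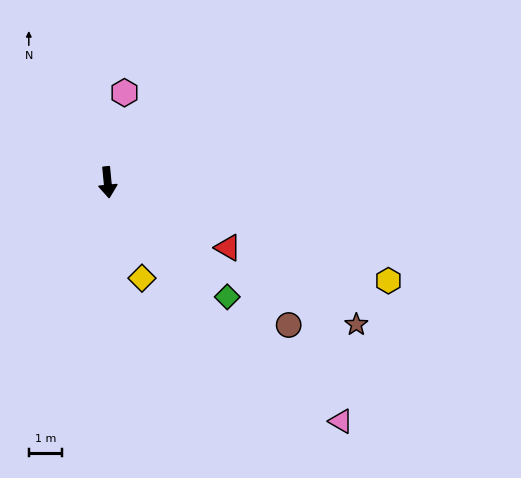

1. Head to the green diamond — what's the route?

turn left 41°, forward 5.0 m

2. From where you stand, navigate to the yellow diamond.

turn left 14°, forward 3.1 m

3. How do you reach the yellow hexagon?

turn left 65°, forward 9.0 m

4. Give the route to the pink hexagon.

turn left 164°, forward 2.8 m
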